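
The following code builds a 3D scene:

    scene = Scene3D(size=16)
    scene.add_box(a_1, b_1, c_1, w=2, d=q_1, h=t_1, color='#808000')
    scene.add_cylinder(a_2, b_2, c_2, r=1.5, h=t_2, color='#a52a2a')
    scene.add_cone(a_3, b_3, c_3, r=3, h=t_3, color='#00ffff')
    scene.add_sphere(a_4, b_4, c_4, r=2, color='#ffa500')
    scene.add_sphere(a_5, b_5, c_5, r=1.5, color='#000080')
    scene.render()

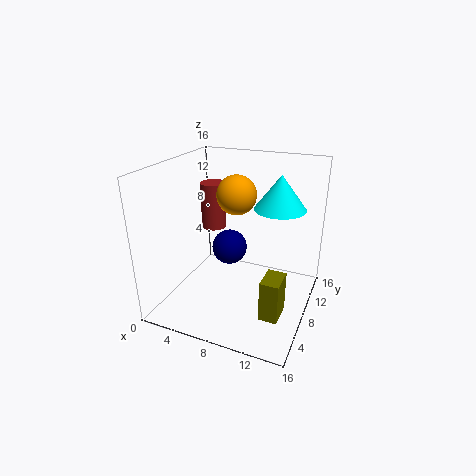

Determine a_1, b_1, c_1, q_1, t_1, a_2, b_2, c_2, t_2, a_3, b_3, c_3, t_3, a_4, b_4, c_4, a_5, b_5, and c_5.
a_1 = 12, b_1 = 4, c_1 = 1, q_1 = 3, t_1 = 4.5, a_2 = 3.5, b_2 = 11, c_2 = 7.5, t_2 = 5.5, a_3 = 11.5, b_3 = 12, c_3 = 10.5, t_3 = 4, a_4 = 8.5, b_4 = 6.5, c_4 = 13.5, a_5 = 10, b_5 = 1.5, c_5 = 10.5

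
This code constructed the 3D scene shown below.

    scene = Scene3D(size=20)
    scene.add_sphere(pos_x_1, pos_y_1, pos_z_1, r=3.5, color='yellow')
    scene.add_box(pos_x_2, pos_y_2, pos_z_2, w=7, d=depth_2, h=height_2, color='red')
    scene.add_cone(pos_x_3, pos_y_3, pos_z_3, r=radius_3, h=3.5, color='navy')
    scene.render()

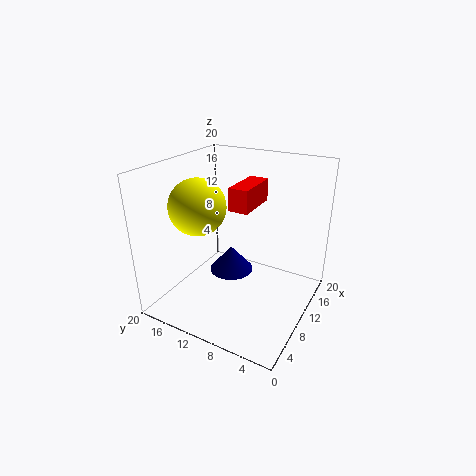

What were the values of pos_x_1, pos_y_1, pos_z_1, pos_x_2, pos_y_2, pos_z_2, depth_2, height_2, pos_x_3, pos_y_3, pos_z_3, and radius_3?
pos_x_1 = 4.5; pos_y_1 = 12.5; pos_z_1 = 16; pos_x_2 = 12.5; pos_y_2 = 10; pos_z_2 = 12.5; depth_2 = 3; height_2 = 3.5; pos_x_3 = 9; pos_y_3 = 10.5; pos_z_3 = 5.5; radius_3 = 3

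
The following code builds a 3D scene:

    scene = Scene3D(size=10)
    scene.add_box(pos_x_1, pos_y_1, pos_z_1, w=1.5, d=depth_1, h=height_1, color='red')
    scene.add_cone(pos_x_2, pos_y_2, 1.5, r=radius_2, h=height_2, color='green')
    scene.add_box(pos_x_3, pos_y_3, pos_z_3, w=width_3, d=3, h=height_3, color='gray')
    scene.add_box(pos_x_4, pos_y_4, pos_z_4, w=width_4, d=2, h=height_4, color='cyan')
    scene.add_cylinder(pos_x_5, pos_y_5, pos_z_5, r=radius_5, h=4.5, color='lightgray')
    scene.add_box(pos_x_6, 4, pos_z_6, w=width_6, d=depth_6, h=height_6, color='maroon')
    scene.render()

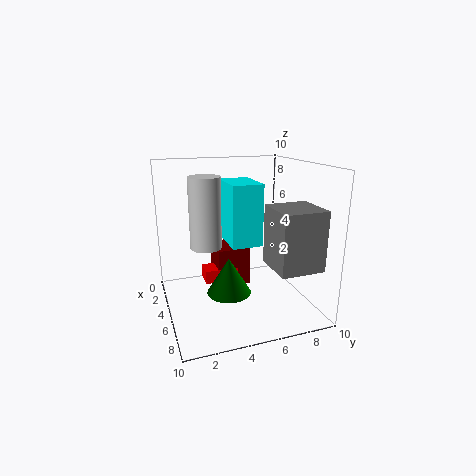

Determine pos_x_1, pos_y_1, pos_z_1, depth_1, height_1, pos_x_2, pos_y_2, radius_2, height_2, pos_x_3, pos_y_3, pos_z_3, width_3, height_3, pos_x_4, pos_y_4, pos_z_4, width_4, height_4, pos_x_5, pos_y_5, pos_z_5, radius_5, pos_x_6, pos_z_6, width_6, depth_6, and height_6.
pos_x_1 = 2
pos_y_1 = 3
pos_z_1 = 1
depth_1 = 2.5
height_1 = 1
pos_x_2 = 6
pos_y_2 = 4
radius_2 = 1.5
height_2 = 2.5
pos_x_3 = 6
pos_y_3 = 6.5
pos_z_3 = 3.5
width_3 = 3
height_3 = 4
pos_x_4 = 4
pos_y_4 = 4
pos_z_4 = 5
width_4 = 3
height_4 = 4
pos_x_5 = 6
pos_y_5 = 2.5
pos_z_5 = 5
radius_5 = 1
pos_x_6 = 1
pos_z_6 = 0.5
width_6 = 2.5
depth_6 = 2.5
height_6 = 3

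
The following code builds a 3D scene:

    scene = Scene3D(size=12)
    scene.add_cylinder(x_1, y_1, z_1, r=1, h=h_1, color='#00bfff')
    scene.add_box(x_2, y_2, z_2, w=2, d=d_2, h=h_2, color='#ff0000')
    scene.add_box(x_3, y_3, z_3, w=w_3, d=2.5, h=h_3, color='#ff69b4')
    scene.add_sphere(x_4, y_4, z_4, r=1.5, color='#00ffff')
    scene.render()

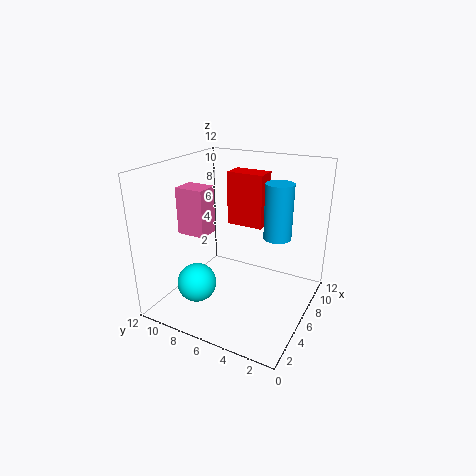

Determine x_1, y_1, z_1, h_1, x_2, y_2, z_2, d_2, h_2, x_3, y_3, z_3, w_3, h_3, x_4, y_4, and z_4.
x_1 = 4.5, y_1 = 2, z_1 = 7.5, h_1 = 4, x_2 = 9.5, y_2 = 5.5, z_2 = 5.5, d_2 = 3.5, h_2 = 5, x_3 = 4.5, y_3 = 8.5, z_3 = 6, w_3 = 2, h_3 = 4, x_4 = 2, y_4 = 7.5, z_4 = 3.5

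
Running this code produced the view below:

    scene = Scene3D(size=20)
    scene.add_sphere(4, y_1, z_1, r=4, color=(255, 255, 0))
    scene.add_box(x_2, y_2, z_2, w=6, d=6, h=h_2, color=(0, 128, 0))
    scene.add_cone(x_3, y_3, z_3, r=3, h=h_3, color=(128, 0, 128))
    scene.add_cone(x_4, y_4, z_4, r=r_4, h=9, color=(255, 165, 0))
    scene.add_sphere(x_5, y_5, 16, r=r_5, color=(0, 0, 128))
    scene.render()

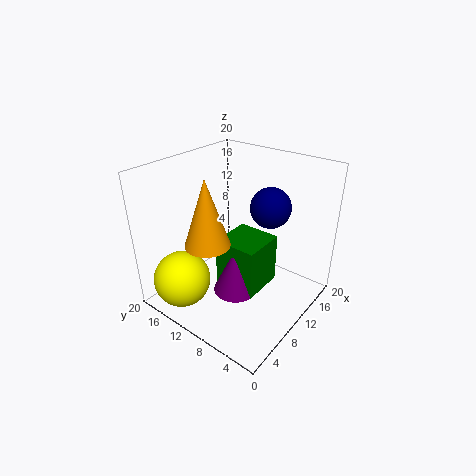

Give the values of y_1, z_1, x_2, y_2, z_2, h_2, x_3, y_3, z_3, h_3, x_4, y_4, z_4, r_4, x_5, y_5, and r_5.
y_1 = 15.5
z_1 = 4
x_2 = 7
y_2 = 5.5
z_2 = 3.5
h_2 = 7
x_3 = 7.5
y_3 = 8.5
z_3 = 3.5
h_3 = 6.5
x_4 = 5.5
y_4 = 11.5
z_4 = 10.5
r_4 = 3
x_5 = 10
y_5 = 5
r_5 = 2.5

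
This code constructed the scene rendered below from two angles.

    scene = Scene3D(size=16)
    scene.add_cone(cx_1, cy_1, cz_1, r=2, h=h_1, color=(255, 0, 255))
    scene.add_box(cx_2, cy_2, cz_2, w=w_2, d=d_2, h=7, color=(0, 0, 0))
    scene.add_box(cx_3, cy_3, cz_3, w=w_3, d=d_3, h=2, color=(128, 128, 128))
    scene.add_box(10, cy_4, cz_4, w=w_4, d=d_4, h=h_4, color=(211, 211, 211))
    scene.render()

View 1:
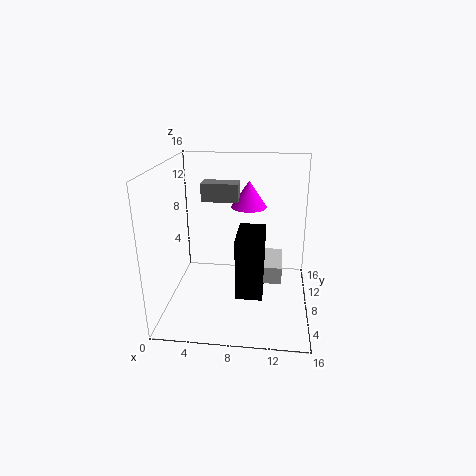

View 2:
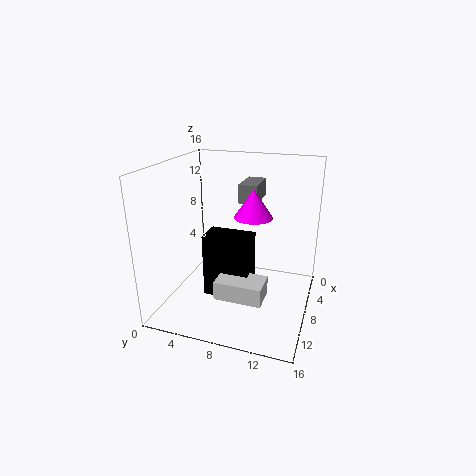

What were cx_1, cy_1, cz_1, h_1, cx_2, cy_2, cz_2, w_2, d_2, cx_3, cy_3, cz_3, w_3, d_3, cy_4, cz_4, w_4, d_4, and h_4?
cx_1 = 9; cy_1 = 10; cz_1 = 11; h_1 = 3; cx_2 = 8; cy_2 = 5; cz_2 = 2; w_2 = 3; d_2 = 5; cx_3 = 4; cy_3 = 8; cz_3 = 12; w_3 = 4; d_3 = 2; cy_4 = 7; cz_4 = 3; w_4 = 3; d_4 = 5; h_4 = 2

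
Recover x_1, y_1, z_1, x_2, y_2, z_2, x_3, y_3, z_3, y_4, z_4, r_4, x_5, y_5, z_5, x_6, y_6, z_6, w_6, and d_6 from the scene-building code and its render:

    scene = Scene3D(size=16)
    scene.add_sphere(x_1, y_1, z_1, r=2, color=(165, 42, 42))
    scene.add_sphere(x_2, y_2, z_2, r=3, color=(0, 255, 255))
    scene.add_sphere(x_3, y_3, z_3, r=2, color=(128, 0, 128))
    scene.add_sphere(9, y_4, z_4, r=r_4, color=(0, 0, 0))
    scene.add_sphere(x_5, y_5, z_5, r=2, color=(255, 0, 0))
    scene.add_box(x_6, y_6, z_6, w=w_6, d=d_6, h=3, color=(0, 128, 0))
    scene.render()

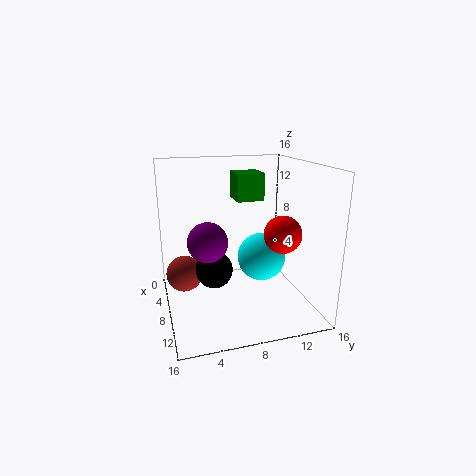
x_1 = 7, y_1 = 2, z_1 = 4, x_2 = 5, y_2 = 12, z_2 = 4, x_3 = 11, y_3 = 4, z_3 = 9, y_4 = 5, z_4 = 5, r_4 = 2, x_5 = 11, y_5 = 12, z_5 = 9, x_6 = 5, y_6 = 8, z_6 = 12, w_6 = 3, d_6 = 3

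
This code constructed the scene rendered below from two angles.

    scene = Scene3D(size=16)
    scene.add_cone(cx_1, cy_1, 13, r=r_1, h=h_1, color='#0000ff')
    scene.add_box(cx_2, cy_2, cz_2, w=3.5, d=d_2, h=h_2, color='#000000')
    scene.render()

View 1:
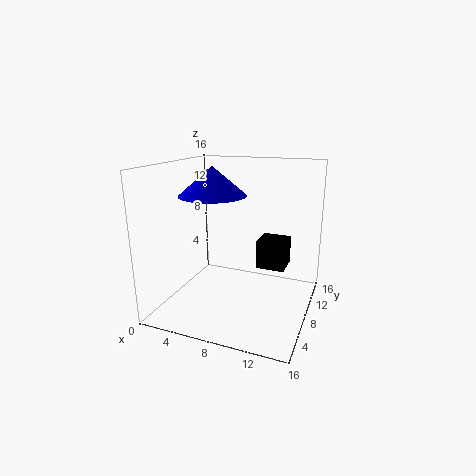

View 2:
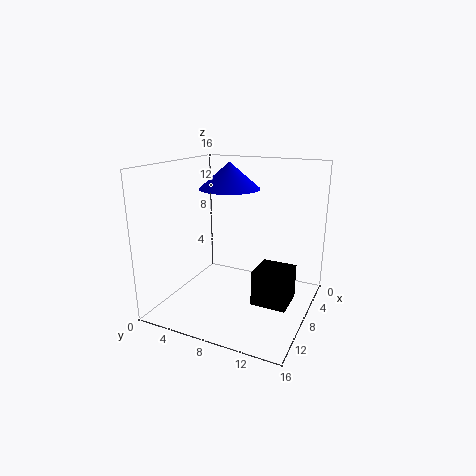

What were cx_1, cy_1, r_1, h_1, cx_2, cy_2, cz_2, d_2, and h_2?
cx_1 = 6, cy_1 = 6, r_1 = 3.5, h_1 = 3, cx_2 = 9, cy_2 = 11.5, cz_2 = 3, d_2 = 3.5, h_2 = 3.5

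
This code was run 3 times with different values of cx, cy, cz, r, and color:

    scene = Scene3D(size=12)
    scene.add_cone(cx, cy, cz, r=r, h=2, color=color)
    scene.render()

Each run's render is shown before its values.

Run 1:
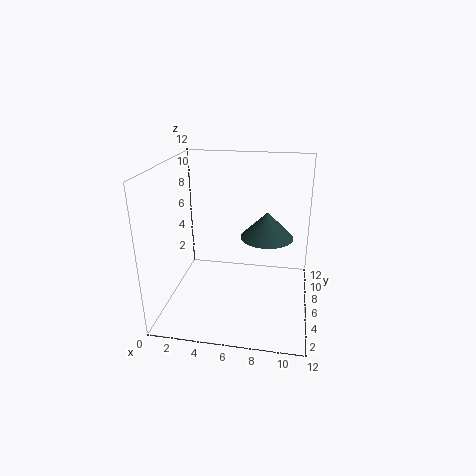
cx = 8.5; cy = 4.5; cz = 7; r = 2; color = 'darkslategray'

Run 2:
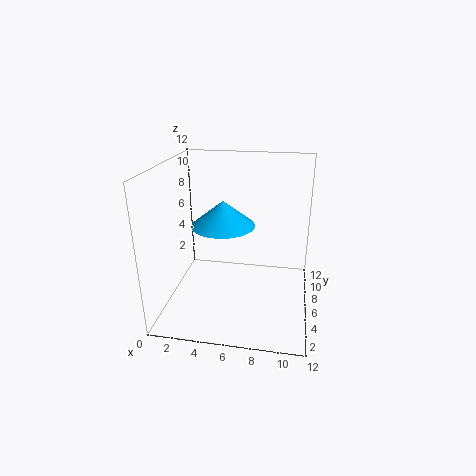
cx = 5; cy = 5; cz = 7.5; r = 2.5; color = 'deepskyblue'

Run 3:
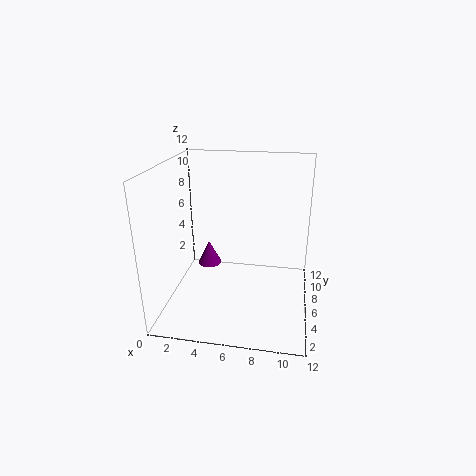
cx = 3.5; cy = 6; cz = 3.5; r = 1; color = 'purple'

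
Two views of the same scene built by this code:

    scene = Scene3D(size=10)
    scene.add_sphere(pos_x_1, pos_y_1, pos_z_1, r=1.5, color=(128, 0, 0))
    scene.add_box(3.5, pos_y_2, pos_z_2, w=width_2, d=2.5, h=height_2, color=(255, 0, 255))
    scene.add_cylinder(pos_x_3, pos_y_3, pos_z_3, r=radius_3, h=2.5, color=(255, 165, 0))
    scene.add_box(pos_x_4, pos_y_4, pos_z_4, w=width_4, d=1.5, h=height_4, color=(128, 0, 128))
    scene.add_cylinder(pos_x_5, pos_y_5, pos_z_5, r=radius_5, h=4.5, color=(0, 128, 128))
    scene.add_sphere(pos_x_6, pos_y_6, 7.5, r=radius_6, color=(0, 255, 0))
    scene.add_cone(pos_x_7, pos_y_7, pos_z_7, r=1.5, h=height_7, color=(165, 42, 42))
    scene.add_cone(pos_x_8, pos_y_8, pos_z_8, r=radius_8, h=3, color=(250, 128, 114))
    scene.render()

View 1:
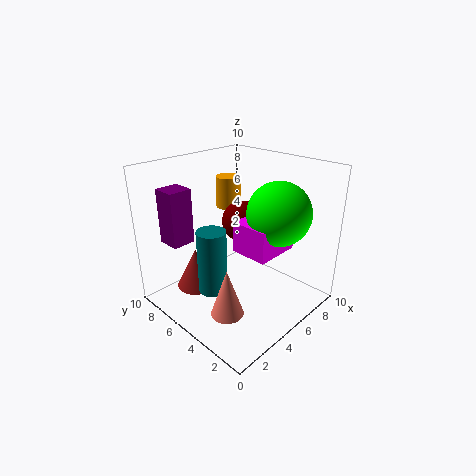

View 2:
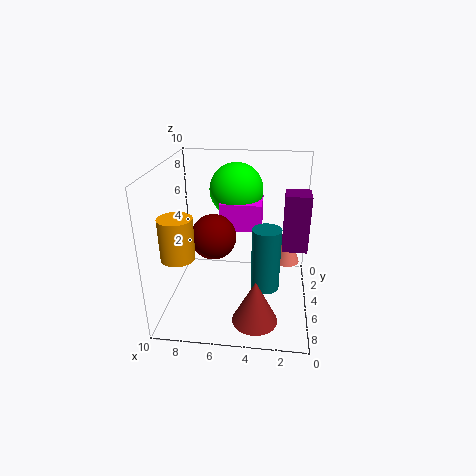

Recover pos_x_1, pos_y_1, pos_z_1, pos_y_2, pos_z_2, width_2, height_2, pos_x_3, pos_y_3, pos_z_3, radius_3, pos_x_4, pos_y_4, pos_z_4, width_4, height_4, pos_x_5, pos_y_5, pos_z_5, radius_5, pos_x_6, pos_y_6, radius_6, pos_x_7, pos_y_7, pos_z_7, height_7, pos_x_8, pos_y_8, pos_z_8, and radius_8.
pos_x_1 = 6.5
pos_y_1 = 6
pos_z_1 = 5.5
pos_y_2 = 1.5
pos_z_2 = 5
width_2 = 3
height_2 = 2
pos_x_3 = 8
pos_y_3 = 9
pos_z_3 = 5.5
radius_3 = 1
pos_x_4 = 0.5
pos_y_4 = 6
pos_z_4 = 5.5
width_4 = 1.5
height_4 = 3.5
pos_x_5 = 3
pos_y_5 = 5.5
pos_z_5 = 1.5
radius_5 = 1
pos_x_6 = 5.5
pos_y_6 = 2
radius_6 = 2
pos_x_7 = 3.5
pos_y_7 = 8
pos_z_7 = 0.5
height_7 = 3
pos_x_8 = 1.5
pos_y_8 = 2.5
pos_z_8 = 2
radius_8 = 1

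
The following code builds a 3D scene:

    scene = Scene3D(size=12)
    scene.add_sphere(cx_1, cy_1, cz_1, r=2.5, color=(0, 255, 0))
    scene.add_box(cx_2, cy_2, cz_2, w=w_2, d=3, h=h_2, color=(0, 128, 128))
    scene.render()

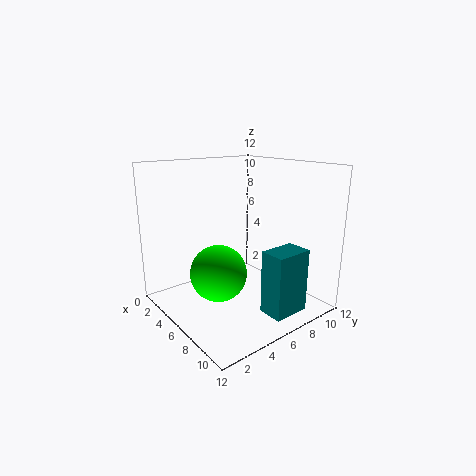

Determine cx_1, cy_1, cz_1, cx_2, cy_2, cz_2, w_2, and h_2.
cx_1 = 4.5; cy_1 = 5; cz_1 = 2.5; cx_2 = 9.5; cy_2 = 5.5; cz_2 = 1; w_2 = 2; h_2 = 5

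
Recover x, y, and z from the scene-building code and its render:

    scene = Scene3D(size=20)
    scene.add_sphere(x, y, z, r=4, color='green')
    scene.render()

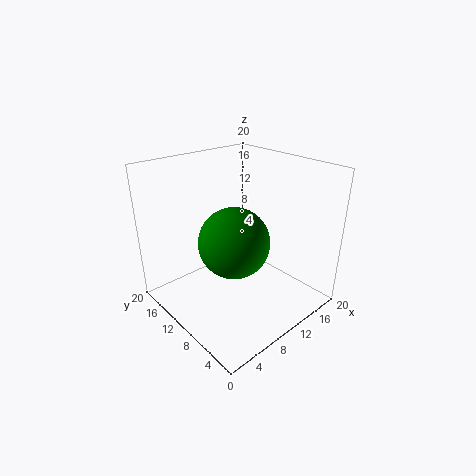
x = 4.5
y = 4.5
z = 13.5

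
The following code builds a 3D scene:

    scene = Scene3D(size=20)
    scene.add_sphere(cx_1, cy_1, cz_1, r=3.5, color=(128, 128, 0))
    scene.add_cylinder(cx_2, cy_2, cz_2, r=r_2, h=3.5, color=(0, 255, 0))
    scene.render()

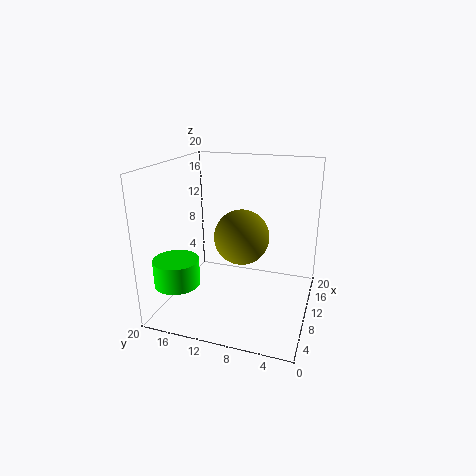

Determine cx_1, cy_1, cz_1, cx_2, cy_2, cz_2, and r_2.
cx_1 = 7, cy_1 = 8.5, cz_1 = 11.5, cx_2 = 4, cy_2 = 16.5, cz_2 = 5, r_2 = 3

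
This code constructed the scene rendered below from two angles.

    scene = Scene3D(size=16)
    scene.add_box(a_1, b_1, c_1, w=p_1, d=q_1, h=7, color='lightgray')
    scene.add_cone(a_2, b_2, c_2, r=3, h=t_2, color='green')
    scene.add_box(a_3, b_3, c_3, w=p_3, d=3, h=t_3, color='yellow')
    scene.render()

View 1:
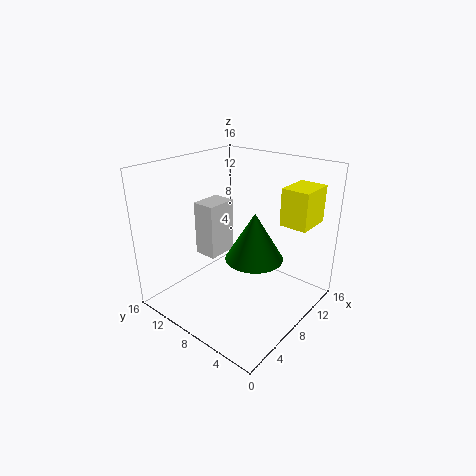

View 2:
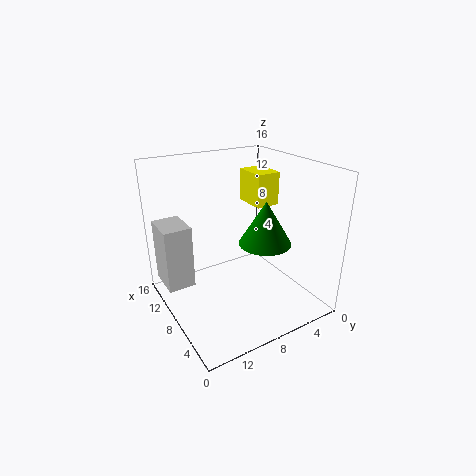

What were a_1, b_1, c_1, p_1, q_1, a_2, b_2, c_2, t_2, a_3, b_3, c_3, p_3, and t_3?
a_1 = 9
b_1 = 13
c_1 = 3
p_1 = 4
q_1 = 3
a_2 = 7
b_2 = 5
c_2 = 7
t_2 = 5
a_3 = 10
b_3 = 1
c_3 = 10
p_3 = 4
t_3 = 4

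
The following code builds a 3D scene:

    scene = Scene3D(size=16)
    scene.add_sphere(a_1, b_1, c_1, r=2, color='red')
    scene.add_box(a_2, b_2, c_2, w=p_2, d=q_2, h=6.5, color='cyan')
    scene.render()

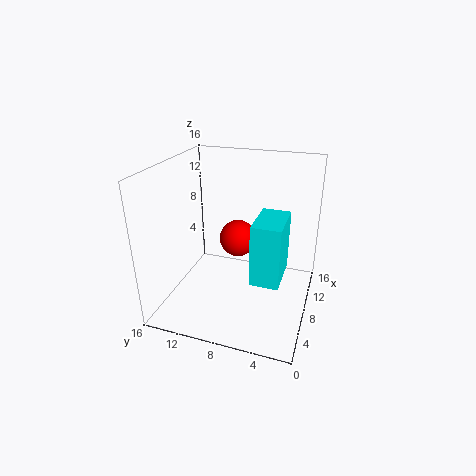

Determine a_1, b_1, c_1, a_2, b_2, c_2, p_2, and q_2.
a_1 = 8; b_1 = 8; c_1 = 8; a_2 = 4; b_2 = 2.5; c_2 = 5; p_2 = 5; q_2 = 3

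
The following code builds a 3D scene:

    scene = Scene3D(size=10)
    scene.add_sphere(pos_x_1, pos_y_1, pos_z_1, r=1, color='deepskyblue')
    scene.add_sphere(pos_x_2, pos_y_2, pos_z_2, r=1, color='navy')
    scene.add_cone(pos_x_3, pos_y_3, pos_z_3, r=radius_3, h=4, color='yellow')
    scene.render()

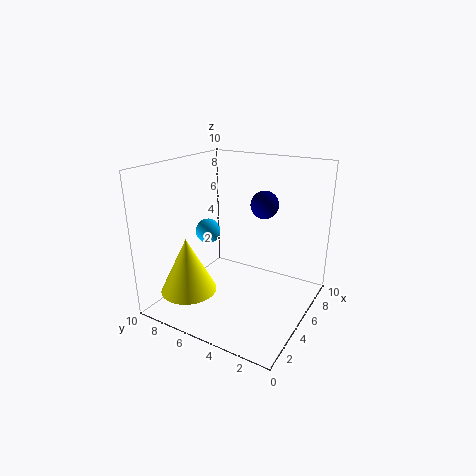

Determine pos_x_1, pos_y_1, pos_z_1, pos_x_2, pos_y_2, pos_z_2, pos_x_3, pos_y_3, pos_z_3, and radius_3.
pos_x_1 = 7
pos_y_1 = 9
pos_z_1 = 4
pos_x_2 = 7
pos_y_2 = 4
pos_z_2 = 7
pos_x_3 = 3
pos_y_3 = 8
pos_z_3 = 1
radius_3 = 2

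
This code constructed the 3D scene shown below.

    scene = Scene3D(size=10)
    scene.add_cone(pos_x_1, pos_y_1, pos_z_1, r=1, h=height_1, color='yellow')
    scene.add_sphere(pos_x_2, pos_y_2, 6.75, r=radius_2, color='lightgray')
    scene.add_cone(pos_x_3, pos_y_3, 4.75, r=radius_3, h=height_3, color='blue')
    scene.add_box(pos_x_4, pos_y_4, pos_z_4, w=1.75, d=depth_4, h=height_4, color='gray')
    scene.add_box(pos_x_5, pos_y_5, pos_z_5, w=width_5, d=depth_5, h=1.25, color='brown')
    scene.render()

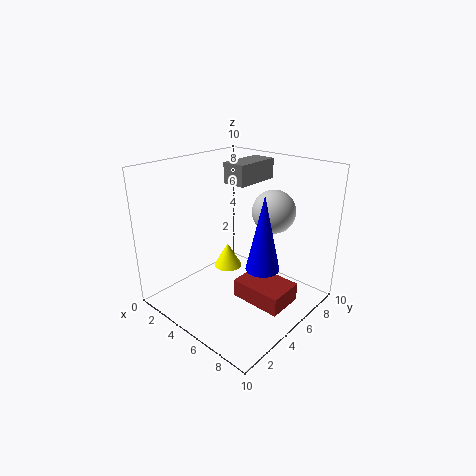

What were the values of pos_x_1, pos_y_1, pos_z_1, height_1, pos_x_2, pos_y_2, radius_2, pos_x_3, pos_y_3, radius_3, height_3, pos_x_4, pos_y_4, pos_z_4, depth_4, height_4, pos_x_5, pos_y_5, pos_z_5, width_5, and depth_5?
pos_x_1 = 4; pos_y_1 = 5; pos_z_1 = 2.5; height_1 = 1.75; pos_x_2 = 6.5; pos_y_2 = 7; radius_2 = 1.5; pos_x_3 = 8.5; pos_y_3 = 3.25; radius_3 = 1; height_3 = 4.5; pos_x_4 = 2.75; pos_y_4 = 6; pos_z_4 = 8.25; depth_4 = 3.5; height_4 = 1.5; pos_x_5 = 5.75; pos_y_5 = 3.75; pos_z_5 = 1.25; width_5 = 3.5; depth_5 = 2.5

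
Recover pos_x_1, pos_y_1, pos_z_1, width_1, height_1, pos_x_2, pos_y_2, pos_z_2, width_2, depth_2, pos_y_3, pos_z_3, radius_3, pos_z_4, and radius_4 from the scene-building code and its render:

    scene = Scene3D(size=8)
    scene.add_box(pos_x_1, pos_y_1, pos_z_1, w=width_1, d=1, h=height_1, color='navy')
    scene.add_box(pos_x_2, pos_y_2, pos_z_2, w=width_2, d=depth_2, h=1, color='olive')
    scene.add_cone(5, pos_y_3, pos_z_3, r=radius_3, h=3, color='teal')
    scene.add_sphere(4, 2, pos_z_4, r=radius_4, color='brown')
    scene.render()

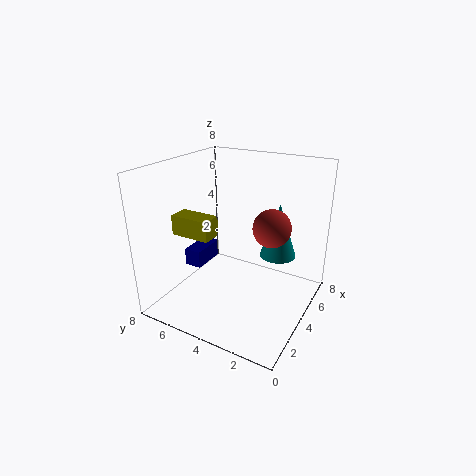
pos_x_1 = 3; pos_y_1 = 6; pos_z_1 = 2; width_1 = 2; height_1 = 1; pos_x_2 = 1; pos_y_2 = 4; pos_z_2 = 5; width_2 = 1; depth_2 = 2; pos_y_3 = 2; pos_z_3 = 3; radius_3 = 1; pos_z_4 = 5; radius_4 = 1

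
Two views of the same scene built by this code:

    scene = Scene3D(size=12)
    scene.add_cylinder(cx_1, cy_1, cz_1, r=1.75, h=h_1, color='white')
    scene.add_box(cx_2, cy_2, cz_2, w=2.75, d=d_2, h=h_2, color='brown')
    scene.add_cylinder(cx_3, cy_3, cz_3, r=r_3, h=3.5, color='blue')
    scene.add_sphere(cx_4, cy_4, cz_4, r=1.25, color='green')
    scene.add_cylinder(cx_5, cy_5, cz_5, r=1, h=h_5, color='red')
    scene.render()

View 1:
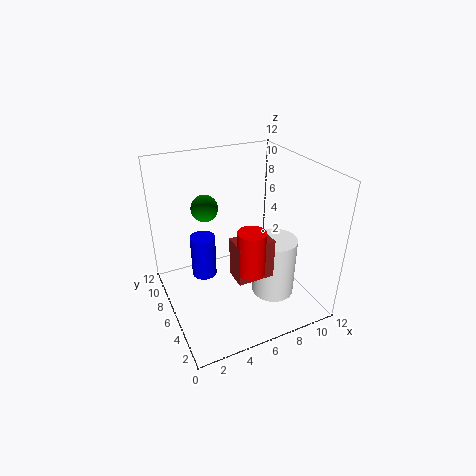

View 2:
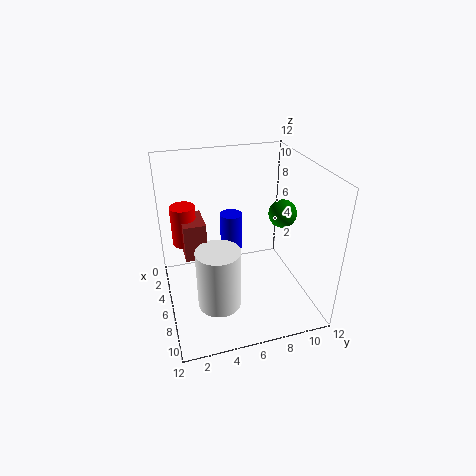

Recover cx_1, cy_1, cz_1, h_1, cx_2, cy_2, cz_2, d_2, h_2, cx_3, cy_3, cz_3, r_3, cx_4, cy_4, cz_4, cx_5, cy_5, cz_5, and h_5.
cx_1 = 8.25, cy_1 = 3.75, cz_1 = 1.5, h_1 = 5, cx_2 = 4, cy_2 = 1.5, cz_2 = 5, d_2 = 1.75, h_2 = 3, cx_3 = 3, cy_3 = 6.25, cz_3 = 3.25, r_3 = 1, cx_4 = 4.75, cy_4 = 10.5, cz_4 = 7, cx_5 = 5, cy_5 = 1.75, cz_5 = 5.75, h_5 = 3.25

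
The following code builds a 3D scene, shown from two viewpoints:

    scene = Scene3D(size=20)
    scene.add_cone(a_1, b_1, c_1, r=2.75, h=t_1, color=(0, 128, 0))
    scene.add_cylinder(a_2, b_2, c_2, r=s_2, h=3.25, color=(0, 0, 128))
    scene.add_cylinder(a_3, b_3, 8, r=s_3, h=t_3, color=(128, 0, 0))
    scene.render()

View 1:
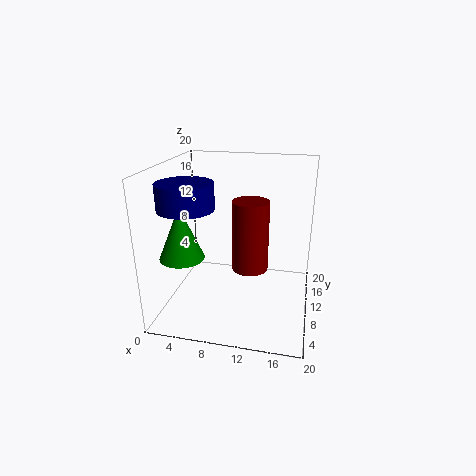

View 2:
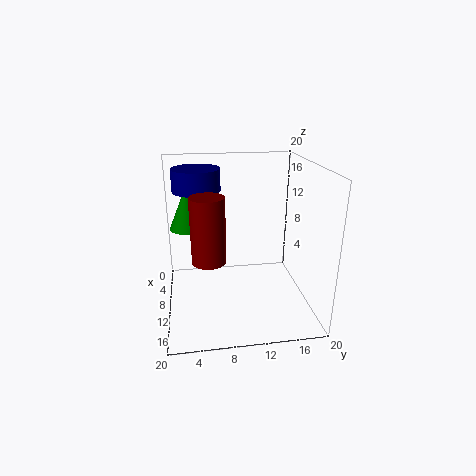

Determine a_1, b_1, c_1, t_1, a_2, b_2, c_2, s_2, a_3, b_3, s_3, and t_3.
a_1 = 4.5
b_1 = 3.25
c_1 = 9.75
t_1 = 6.5
a_2 = 4.75
b_2 = 4.75
c_2 = 15.5
s_2 = 3.5
a_3 = 12.5
b_3 = 5.75
s_3 = 2.25
t_3 = 8.75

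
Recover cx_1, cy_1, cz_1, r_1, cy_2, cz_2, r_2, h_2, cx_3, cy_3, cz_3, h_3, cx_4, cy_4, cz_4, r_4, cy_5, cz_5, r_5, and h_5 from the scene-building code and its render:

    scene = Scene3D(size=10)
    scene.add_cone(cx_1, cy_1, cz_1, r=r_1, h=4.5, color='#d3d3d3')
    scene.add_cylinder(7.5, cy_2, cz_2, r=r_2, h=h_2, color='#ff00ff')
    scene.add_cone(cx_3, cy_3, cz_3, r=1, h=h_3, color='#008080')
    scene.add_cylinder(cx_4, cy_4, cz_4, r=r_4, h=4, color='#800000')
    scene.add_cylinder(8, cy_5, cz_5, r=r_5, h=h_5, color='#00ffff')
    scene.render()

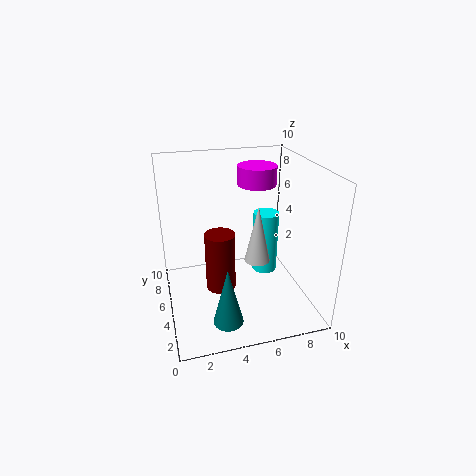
cx_1 = 7; cy_1 = 6.5; cz_1 = 2; r_1 = 1; cy_2 = 8.5; cz_2 = 7.5; r_2 = 1.5; h_2 = 1.5; cx_3 = 3.5; cy_3 = 2; cz_3 = 0.5; h_3 = 4; cx_4 = 3.5; cy_4 = 4; cz_4 = 2; r_4 = 1; cy_5 = 7.5; cz_5 = 0.5; r_5 = 1; h_5 = 5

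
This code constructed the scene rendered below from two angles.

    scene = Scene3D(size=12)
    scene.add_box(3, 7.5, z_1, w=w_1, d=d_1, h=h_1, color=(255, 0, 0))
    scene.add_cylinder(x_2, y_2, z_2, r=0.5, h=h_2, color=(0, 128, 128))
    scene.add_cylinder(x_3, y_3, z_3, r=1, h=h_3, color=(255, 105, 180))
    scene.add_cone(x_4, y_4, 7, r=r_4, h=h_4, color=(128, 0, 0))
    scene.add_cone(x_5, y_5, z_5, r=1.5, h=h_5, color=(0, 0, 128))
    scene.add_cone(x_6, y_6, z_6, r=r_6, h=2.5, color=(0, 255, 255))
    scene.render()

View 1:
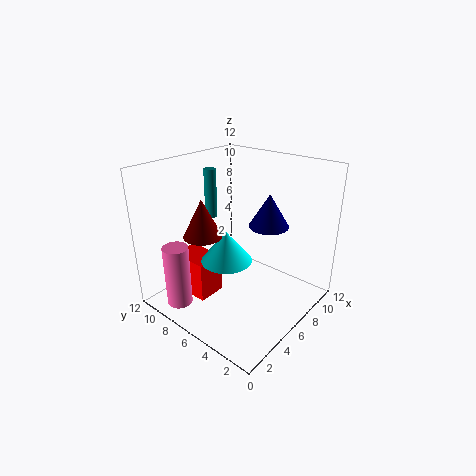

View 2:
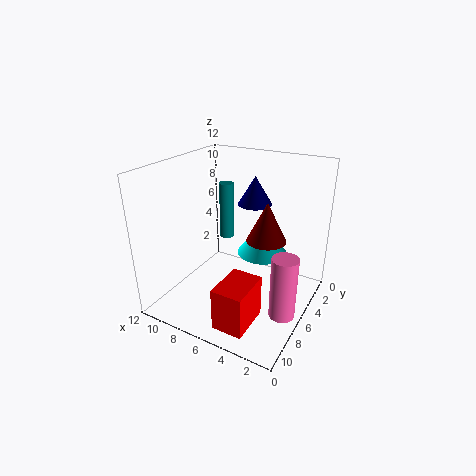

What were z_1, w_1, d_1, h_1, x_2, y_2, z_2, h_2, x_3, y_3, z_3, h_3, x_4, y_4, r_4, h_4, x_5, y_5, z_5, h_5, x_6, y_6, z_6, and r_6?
z_1 = 0.5, w_1 = 2.5, d_1 = 3.5, h_1 = 3.5, x_2 = 5.5, y_2 = 8.5, z_2 = 7.5, h_2 = 4, x_3 = 1, y_3 = 8, z_3 = 1.5, h_3 = 5, x_4 = 3, y_4 = 7, r_4 = 1.5, h_4 = 3, x_5 = 6, y_5 = 3, z_5 = 8, h_5 = 2.5, x_6 = 4, y_6 = 5.5, z_6 = 5, r_6 = 2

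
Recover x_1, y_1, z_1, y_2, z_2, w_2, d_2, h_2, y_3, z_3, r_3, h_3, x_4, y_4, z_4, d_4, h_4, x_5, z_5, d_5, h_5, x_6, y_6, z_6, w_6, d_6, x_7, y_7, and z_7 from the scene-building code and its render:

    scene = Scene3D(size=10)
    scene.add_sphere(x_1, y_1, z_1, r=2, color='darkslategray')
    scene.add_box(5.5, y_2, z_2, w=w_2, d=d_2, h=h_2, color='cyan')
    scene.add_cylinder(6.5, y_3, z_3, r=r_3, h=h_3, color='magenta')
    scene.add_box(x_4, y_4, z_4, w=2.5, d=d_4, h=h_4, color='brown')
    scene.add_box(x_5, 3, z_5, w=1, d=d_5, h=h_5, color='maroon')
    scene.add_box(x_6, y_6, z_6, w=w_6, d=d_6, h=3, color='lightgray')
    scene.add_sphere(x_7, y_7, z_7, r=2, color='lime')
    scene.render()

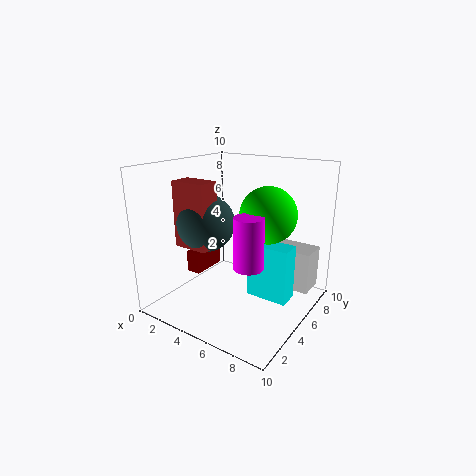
x_1 = 3, y_1 = 4, z_1 = 6, y_2 = 5.5, z_2 = 0.5, w_2 = 3, d_2 = 1.5, h_2 = 4, y_3 = 4, z_3 = 3.5, r_3 = 1, h_3 = 3.5, x_4 = 1.5, y_4 = 2.5, z_4 = 4.5, d_4 = 1.5, h_4 = 4.5, x_5 = 2, z_5 = 2.5, d_5 = 2.5, h_5 = 1.5, x_6 = 6.5, y_6 = 7, z_6 = 1, w_6 = 3, d_6 = 2, x_7 = 6.5, y_7 = 6.5, z_7 = 6.5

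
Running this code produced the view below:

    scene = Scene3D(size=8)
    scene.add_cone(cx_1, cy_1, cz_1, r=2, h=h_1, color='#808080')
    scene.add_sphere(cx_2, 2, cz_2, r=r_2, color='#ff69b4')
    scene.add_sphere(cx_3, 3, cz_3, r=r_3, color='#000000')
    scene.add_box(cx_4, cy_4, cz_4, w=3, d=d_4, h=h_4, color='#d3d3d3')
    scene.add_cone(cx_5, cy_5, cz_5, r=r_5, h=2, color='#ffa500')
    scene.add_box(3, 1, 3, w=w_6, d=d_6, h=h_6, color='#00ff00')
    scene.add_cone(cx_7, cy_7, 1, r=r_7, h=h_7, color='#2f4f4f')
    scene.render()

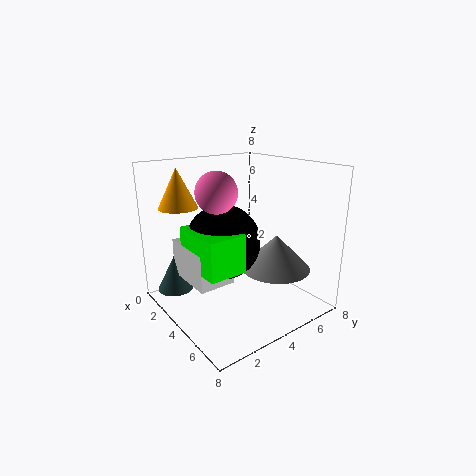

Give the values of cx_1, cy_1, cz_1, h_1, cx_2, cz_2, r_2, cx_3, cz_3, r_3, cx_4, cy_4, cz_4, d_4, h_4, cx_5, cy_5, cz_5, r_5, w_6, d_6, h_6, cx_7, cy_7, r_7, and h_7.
cx_1 = 5
cy_1 = 6
cz_1 = 2
h_1 = 2
cx_2 = 5
cz_2 = 7
r_2 = 1
cx_3 = 4
cz_3 = 4
r_3 = 2
cx_4 = 2
cy_4 = 1
cz_4 = 2
d_4 = 2
h_4 = 2
cx_5 = 3
cy_5 = 1
cz_5 = 6
r_5 = 1
w_6 = 3
d_6 = 2
h_6 = 2
cx_7 = 2
cy_7 = 1
r_7 = 1
h_7 = 2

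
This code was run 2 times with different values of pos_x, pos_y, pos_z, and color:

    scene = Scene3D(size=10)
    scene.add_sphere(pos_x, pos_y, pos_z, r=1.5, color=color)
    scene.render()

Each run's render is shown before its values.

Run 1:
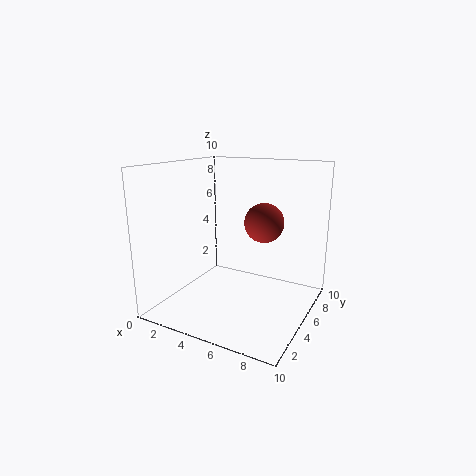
pos_x = 5.75
pos_y = 7.75
pos_z = 5.5
color = 'brown'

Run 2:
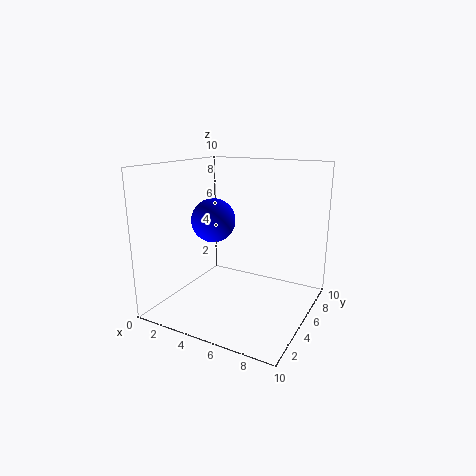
pos_x = 3.5
pos_y = 4.25
pos_z = 6.25
color = 'blue'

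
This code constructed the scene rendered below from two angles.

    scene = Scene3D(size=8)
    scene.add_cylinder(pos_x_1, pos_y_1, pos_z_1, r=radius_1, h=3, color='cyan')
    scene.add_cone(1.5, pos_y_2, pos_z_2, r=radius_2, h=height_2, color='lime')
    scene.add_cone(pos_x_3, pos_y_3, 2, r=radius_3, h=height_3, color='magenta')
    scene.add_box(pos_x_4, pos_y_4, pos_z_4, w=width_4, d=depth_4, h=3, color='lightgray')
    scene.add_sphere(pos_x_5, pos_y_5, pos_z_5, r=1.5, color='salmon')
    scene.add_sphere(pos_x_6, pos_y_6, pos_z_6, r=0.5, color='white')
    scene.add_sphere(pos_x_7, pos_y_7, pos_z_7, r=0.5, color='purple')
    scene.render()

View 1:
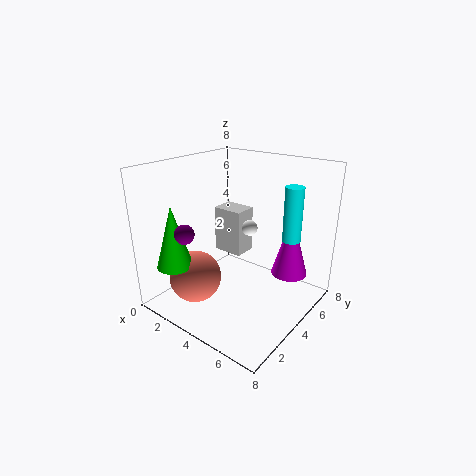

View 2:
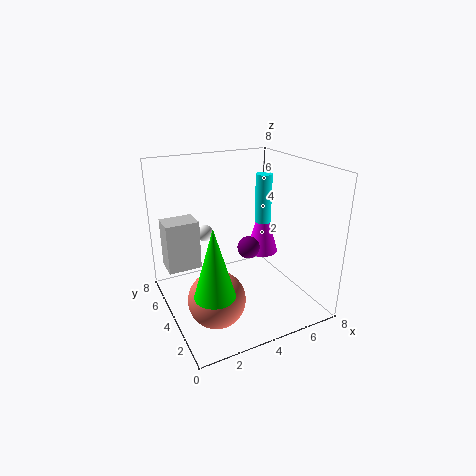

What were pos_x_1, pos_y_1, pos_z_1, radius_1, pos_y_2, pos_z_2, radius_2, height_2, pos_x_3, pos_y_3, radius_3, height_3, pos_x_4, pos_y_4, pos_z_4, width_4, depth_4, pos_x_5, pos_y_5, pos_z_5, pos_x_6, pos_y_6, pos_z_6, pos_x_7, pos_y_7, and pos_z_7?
pos_x_1 = 6.5
pos_y_1 = 5.5
pos_z_1 = 4
radius_1 = 0.5
pos_y_2 = 1.5
pos_z_2 = 2.5
radius_2 = 1
height_2 = 3.5
pos_x_3 = 6.5
pos_y_3 = 5.5
radius_3 = 1
height_3 = 3.5
pos_x_4 = 0.5
pos_y_4 = 6
pos_z_4 = 1.5
width_4 = 2
depth_4 = 1.5
pos_x_5 = 2
pos_y_5 = 2.5
pos_z_5 = 1.5
pos_x_6 = 3
pos_y_6 = 6.5
pos_z_6 = 3.5
pos_x_7 = 3
pos_y_7 = 1
pos_z_7 = 5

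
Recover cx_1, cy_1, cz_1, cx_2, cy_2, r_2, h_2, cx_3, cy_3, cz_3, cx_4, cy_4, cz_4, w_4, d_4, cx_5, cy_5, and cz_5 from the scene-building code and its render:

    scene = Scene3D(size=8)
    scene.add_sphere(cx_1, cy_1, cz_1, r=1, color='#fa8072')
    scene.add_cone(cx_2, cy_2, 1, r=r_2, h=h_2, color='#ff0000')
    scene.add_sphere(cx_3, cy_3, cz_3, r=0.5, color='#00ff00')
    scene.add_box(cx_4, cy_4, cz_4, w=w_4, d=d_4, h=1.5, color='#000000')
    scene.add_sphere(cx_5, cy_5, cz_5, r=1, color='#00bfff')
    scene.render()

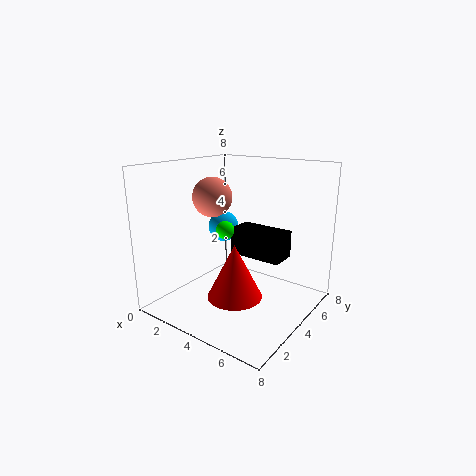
cx_1 = 3.5, cy_1 = 2.5, cz_1 = 6.5, cx_2 = 4.5, cy_2 = 3, r_2 = 1.5, h_2 = 3, cx_3 = 3.5, cy_3 = 3.5, cz_3 = 4.5, cx_4 = 3.5, cy_4 = 4, cz_4 = 3, w_4 = 3, d_4 = 1.5, cx_5 = 1, cy_5 = 6.5, cz_5 = 3.5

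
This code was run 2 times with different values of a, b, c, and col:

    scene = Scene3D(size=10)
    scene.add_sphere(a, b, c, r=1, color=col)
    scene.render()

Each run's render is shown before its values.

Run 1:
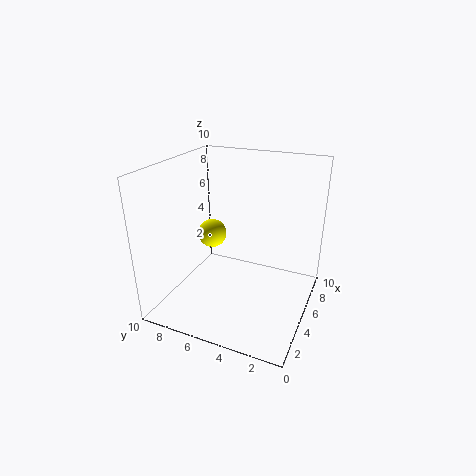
a = 5
b = 7
c = 5
col = 'yellow'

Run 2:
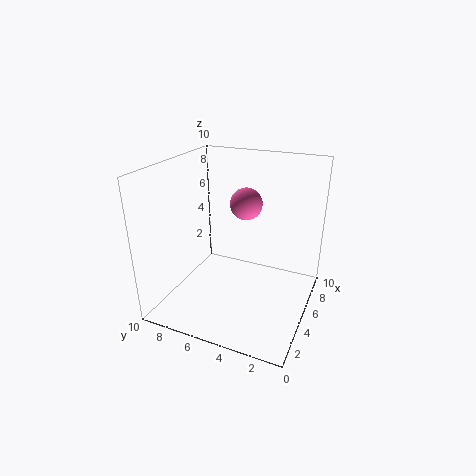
a = 4
b = 4
c = 8
col = 'hotpink'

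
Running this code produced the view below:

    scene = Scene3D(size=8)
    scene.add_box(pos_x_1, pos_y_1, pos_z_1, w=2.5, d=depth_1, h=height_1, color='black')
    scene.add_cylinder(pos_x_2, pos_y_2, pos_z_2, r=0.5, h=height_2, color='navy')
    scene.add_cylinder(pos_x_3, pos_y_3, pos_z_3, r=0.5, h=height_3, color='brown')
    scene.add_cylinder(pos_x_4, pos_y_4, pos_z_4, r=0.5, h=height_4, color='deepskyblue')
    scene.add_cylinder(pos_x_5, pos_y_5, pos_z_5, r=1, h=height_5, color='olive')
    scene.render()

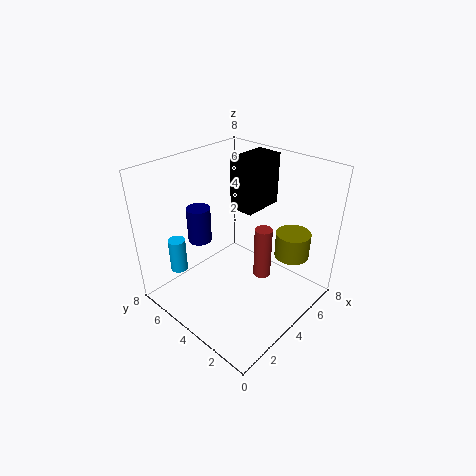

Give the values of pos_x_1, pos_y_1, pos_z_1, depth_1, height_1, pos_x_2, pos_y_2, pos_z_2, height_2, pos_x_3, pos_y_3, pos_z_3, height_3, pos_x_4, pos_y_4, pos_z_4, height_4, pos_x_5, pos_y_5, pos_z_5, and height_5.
pos_x_1 = 5
pos_y_1 = 4
pos_z_1 = 5
depth_1 = 1.5
height_1 = 3
pos_x_2 = 0.5
pos_y_2 = 3
pos_z_2 = 6
height_2 = 1.5
pos_x_3 = 5
pos_y_3 = 3
pos_z_3 = 1.5
height_3 = 3
pos_x_4 = 2
pos_y_4 = 7
pos_z_4 = 1.5
height_4 = 2
pos_x_5 = 6.5
pos_y_5 = 2
pos_z_5 = 2.5
height_5 = 1.5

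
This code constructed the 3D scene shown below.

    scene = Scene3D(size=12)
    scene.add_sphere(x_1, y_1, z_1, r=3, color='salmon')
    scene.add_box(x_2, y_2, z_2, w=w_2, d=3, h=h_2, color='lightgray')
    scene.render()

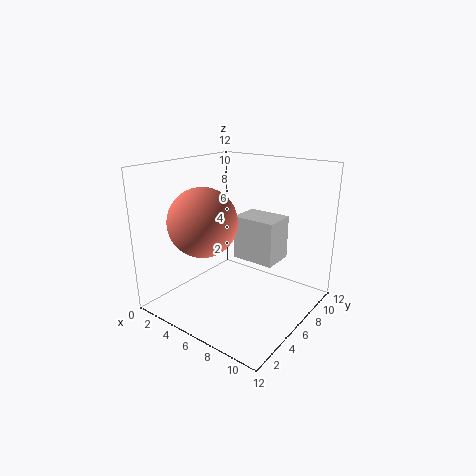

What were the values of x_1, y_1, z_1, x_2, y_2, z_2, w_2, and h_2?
x_1 = 3; y_1 = 5; z_1 = 7; x_2 = 4; y_2 = 8; z_2 = 3; w_2 = 4; h_2 = 4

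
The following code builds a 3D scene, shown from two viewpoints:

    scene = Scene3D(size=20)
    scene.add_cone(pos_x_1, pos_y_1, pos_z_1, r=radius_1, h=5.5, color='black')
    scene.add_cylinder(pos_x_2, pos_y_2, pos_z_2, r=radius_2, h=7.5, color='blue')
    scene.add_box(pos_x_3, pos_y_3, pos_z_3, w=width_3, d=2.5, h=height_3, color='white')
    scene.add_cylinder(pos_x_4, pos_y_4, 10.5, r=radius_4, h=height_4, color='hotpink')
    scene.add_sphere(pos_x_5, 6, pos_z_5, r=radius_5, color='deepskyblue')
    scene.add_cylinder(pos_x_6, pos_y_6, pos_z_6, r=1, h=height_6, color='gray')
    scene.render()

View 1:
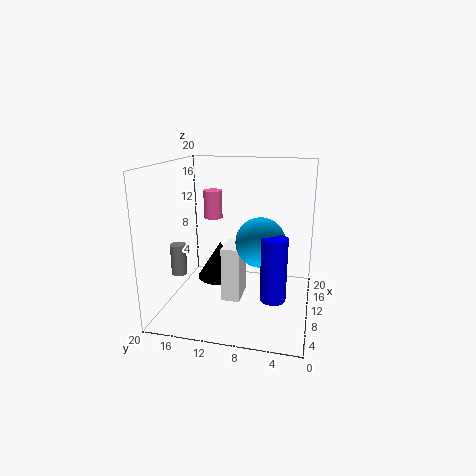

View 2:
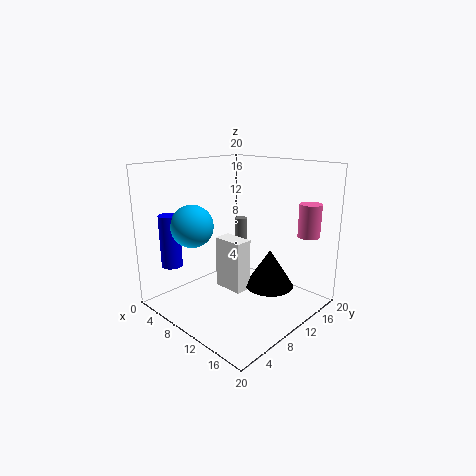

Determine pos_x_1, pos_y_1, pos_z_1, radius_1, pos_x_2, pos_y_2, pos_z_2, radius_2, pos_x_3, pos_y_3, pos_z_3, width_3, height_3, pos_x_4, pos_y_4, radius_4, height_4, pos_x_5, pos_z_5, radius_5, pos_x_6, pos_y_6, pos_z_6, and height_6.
pos_x_1 = 13, pos_y_1 = 13.5, pos_z_1 = 2.5, radius_1 = 3.5, pos_x_2 = 2.5, pos_y_2 = 4, pos_z_2 = 5.5, radius_2 = 1.5, pos_x_3 = 6.5, pos_y_3 = 9, pos_z_3 = 2, width_3 = 4.5, height_3 = 7.5, pos_x_4 = 17.5, pos_y_4 = 16, radius_4 = 1.5, height_4 = 4.5, pos_x_5 = 5, pos_z_5 = 11.5, radius_5 = 3, pos_x_6 = 4.5, pos_y_6 = 16.5, pos_z_6 = 6.5, height_6 = 4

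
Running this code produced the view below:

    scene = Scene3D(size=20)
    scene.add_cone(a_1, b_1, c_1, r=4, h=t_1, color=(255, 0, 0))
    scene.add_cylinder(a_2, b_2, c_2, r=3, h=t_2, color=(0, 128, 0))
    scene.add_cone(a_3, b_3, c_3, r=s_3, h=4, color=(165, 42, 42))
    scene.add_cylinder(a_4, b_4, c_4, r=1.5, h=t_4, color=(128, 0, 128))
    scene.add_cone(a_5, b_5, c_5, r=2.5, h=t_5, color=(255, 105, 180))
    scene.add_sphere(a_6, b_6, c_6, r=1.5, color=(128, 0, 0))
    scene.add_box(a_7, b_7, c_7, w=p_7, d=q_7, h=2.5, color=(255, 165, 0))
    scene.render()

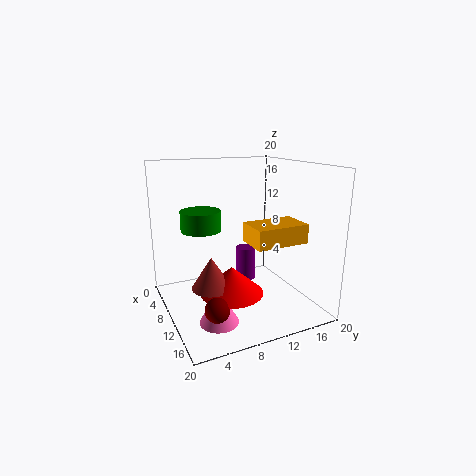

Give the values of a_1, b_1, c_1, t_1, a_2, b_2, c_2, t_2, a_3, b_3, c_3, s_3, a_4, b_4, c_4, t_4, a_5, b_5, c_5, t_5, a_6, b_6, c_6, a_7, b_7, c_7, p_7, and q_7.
a_1 = 14.5, b_1 = 7, c_1 = 4.5, t_1 = 3.5, a_2 = 4.5, b_2 = 6.5, c_2 = 10, t_2 = 3, a_3 = 14, b_3 = 4.5, c_3 = 5.5, s_3 = 2.5, a_4 = 6.5, b_4 = 13, c_4 = 2, t_4 = 5, a_5 = 15, b_5 = 5, c_5 = 1, t_5 = 4.5, a_6 = 17, b_6 = 4, c_6 = 4, a_7 = 12.5, b_7 = 9.5, c_7 = 10.5, p_7 = 4.5, q_7 = 7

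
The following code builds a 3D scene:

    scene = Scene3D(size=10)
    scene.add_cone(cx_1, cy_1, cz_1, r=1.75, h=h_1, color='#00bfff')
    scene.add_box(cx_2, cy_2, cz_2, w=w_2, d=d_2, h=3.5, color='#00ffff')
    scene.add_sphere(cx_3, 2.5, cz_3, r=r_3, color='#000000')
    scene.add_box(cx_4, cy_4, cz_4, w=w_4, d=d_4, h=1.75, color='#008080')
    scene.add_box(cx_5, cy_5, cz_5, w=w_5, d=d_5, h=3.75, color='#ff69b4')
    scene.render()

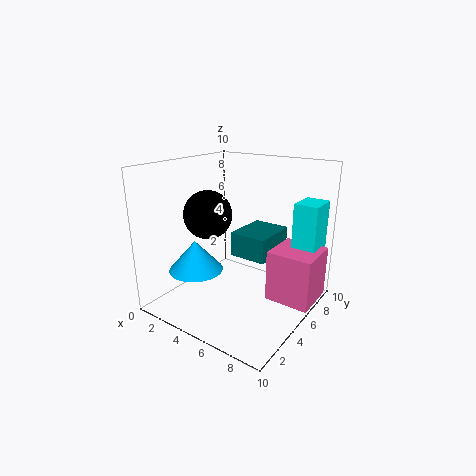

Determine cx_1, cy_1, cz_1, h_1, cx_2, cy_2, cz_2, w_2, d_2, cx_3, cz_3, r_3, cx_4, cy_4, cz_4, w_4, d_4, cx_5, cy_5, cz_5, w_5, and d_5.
cx_1 = 3.75, cy_1 = 2, cz_1 = 3.5, h_1 = 2, cx_2 = 7.75, cy_2 = 7.75, cz_2 = 3.75, w_2 = 1.75, d_2 = 2.25, cx_3 = 4.5, cz_3 = 7.25, r_3 = 1.5, cx_4 = 4, cy_4 = 5.5, cz_4 = 3.25, w_4 = 2.75, d_4 = 3.5, cx_5 = 6.75, cy_5 = 6, cz_5 = 0.25, w_5 = 3.25, d_5 = 3.25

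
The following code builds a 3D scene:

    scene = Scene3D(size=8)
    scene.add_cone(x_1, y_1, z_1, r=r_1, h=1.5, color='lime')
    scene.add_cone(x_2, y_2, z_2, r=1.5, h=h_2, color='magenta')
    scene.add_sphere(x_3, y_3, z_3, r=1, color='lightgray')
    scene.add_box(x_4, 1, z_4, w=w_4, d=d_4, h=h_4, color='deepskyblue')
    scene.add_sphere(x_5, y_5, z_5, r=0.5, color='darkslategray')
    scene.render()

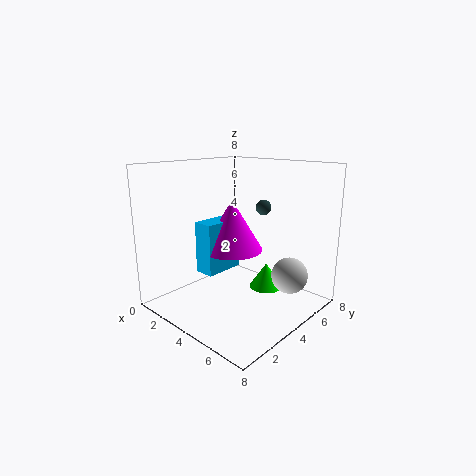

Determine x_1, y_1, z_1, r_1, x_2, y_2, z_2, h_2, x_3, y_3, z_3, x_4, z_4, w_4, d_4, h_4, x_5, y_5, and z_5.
x_1 = 4.5, y_1 = 6, z_1 = 0.5, r_1 = 1, x_2 = 5, y_2 = 2.5, z_2 = 4, h_2 = 2.5, x_3 = 6.5, y_3 = 5.5, z_3 = 2, x_4 = 4, z_4 = 3, w_4 = 1, d_4 = 2, h_4 = 2.5, x_5 = 3, y_5 = 7.5, z_5 = 5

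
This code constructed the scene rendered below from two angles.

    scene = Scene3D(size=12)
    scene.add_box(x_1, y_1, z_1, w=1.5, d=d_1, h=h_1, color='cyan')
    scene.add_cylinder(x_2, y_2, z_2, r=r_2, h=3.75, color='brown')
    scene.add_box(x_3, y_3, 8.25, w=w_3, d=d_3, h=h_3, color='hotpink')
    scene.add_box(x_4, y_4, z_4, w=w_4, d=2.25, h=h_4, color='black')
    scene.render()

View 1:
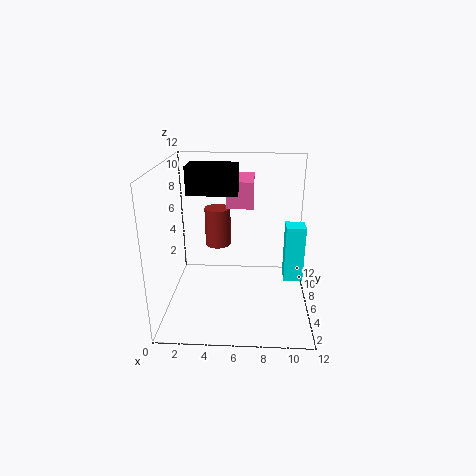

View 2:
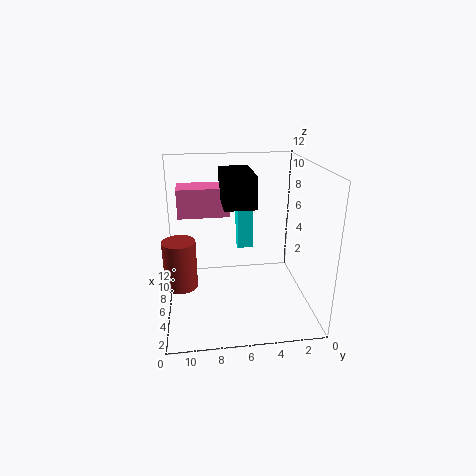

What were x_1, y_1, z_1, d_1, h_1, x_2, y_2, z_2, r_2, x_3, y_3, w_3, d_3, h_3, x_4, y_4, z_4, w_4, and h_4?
x_1 = 9.75, y_1 = 4, z_1 = 3.25, d_1 = 1.5, h_1 = 4.5, x_2 = 3.75, y_2 = 10.75, z_2 = 3.25, r_2 = 1.25, x_3 = 5, y_3 = 6.75, w_3 = 2.25, d_3 = 4, h_3 = 2.25, x_4 = 2, y_4 = 5.25, z_4 = 9.75, w_4 = 4, h_4 = 2.25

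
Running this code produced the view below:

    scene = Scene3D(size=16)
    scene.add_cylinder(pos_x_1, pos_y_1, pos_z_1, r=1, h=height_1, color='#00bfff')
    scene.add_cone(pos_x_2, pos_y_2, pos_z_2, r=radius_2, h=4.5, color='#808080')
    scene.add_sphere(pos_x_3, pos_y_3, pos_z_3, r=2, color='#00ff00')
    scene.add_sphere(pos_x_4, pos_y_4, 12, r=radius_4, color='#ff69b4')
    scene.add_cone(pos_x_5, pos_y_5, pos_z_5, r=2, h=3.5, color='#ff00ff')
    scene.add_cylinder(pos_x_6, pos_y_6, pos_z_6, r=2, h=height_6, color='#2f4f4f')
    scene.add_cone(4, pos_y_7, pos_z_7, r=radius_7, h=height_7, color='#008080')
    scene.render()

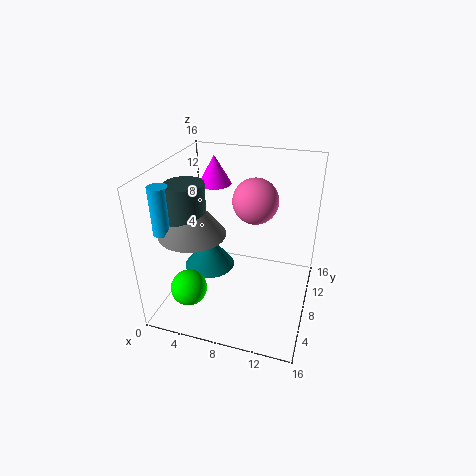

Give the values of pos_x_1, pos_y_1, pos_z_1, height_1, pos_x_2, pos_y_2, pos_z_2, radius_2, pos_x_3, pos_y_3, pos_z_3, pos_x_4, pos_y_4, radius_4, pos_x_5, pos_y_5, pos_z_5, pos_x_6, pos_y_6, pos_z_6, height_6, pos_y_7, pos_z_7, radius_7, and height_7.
pos_x_1 = 1.5, pos_y_1 = 3.5, pos_z_1 = 10, height_1 = 5, pos_x_2 = 4, pos_y_2 = 5, pos_z_2 = 9.5, radius_2 = 3.5, pos_x_3 = 3.5, pos_y_3 = 4, pos_z_3 = 3, pos_x_4 = 9.5, pos_y_4 = 9.5, radius_4 = 2.5, pos_x_5 = 3.5, pos_y_5 = 13, pos_z_5 = 12, pos_x_6 = 3.5, pos_y_6 = 5, pos_z_6 = 9.5, height_6 = 5.5, pos_y_7 = 9, pos_z_7 = 3, radius_7 = 3, height_7 = 4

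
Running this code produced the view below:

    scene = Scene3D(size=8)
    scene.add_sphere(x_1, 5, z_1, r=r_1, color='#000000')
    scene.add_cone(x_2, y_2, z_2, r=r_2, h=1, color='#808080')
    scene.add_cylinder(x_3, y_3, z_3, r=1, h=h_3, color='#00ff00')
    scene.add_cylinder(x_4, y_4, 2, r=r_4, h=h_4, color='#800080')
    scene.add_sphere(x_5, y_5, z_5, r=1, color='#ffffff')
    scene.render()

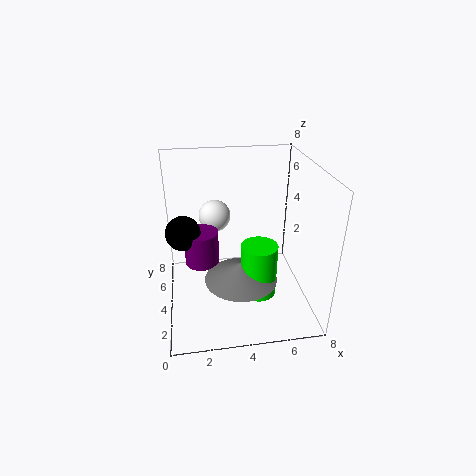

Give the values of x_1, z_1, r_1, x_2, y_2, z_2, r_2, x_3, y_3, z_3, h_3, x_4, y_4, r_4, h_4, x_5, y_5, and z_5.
x_1 = 1
z_1 = 4
r_1 = 1
x_2 = 4
y_2 = 3
z_2 = 2
r_2 = 2
x_3 = 5
y_3 = 3
z_3 = 1
h_3 = 3
x_4 = 2
y_4 = 5
r_4 = 1
h_4 = 2
x_5 = 3
y_5 = 7
z_5 = 4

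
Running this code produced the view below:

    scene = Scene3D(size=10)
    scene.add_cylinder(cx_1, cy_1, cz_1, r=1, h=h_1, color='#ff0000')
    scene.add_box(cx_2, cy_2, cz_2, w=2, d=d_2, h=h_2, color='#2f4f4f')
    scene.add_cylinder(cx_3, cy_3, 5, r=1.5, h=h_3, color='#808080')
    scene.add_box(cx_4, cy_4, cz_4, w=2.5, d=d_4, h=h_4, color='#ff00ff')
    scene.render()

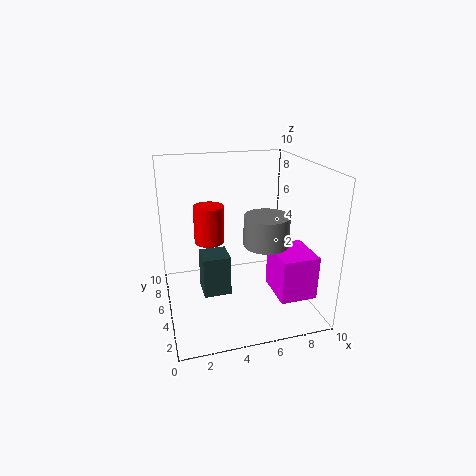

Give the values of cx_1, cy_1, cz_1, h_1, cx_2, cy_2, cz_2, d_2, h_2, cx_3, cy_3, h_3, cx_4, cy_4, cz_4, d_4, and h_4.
cx_1 = 3; cy_1 = 5; cz_1 = 5; h_1 = 2.5; cx_2 = 2.5; cy_2 = 5; cz_2 = 0.5; d_2 = 2; h_2 = 3; cx_3 = 6.5; cy_3 = 3.5; h_3 = 2; cx_4 = 7; cy_4 = 1.5; cz_4 = 1.5; d_4 = 3; h_4 = 3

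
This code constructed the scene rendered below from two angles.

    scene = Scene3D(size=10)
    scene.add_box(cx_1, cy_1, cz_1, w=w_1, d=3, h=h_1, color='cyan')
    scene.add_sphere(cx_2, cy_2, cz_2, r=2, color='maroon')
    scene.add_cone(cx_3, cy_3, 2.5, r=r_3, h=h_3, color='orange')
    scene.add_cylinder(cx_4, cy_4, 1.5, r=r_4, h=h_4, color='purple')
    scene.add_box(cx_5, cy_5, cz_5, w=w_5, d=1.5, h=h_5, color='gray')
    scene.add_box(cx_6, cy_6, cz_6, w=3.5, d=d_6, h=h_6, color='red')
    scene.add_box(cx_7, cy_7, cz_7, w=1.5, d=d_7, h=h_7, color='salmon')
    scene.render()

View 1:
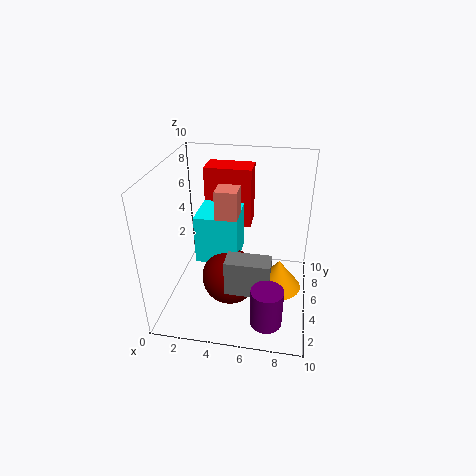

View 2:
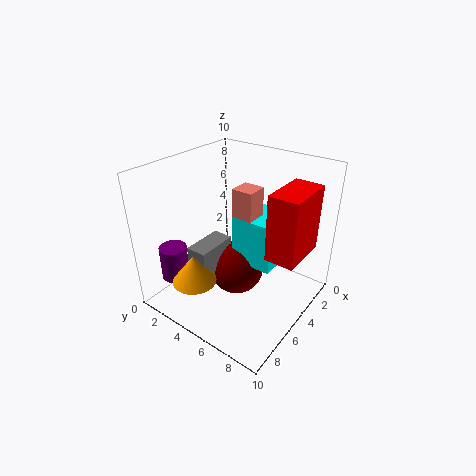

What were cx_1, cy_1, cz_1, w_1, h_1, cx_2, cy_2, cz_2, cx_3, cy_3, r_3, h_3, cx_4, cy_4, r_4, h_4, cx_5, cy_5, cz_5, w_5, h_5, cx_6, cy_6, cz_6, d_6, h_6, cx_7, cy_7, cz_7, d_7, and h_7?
cx_1 = 2, cy_1 = 4.5, cz_1 = 3, w_1 = 3, h_1 = 3.5, cx_2 = 4.5, cy_2 = 4.5, cz_2 = 2, cx_3 = 8, cy_3 = 3.5, r_3 = 1.5, h_3 = 2, cx_4 = 7.5, cy_4 = 1, r_4 = 1, h_4 = 2.5, cx_5 = 4.5, cy_5 = 2.5, cz_5 = 2, w_5 = 3, h_5 = 2.5, cx_6 = 2, cy_6 = 7.5, cz_6 = 4.5, d_6 = 2, h_6 = 4.5, cx_7 = 3.5, cy_7 = 4.5, cz_7 = 5.5, d_7 = 1.5, h_7 = 3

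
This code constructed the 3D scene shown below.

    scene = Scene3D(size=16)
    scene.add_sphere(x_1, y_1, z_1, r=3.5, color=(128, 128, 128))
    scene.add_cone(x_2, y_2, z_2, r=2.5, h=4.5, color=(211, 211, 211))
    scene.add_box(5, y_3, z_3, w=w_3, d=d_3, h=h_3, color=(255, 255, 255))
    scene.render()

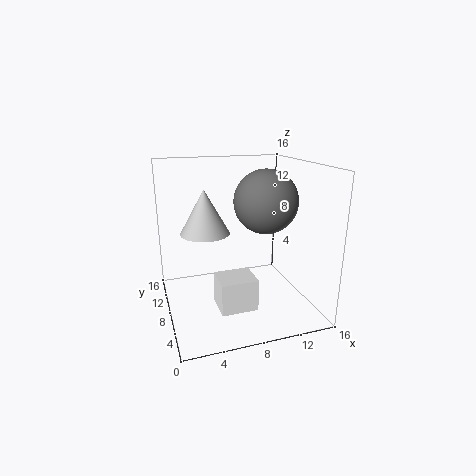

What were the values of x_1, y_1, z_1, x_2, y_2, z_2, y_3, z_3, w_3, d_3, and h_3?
x_1 = 11; y_1 = 7.5; z_1 = 12; x_2 = 4; y_2 = 6.5; z_2 = 9.5; y_3 = 4; z_3 = 1; w_3 = 4; d_3 = 3.5; h_3 = 3.5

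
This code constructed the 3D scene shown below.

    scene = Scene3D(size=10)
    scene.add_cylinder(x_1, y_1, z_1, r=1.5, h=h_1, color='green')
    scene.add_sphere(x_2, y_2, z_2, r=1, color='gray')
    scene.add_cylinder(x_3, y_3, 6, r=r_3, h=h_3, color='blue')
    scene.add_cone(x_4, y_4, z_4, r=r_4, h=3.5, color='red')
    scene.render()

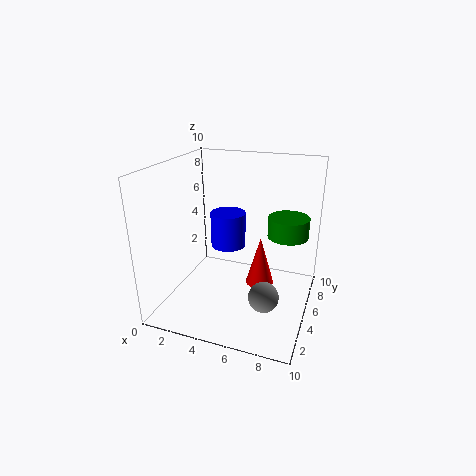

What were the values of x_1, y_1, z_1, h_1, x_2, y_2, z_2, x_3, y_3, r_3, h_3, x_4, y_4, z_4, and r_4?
x_1 = 8, y_1 = 7.5, z_1 = 4.5, h_1 = 1.5, x_2 = 7.5, y_2 = 3, z_2 = 2, x_3 = 5.5, y_3 = 2, r_3 = 1, h_3 = 2, x_4 = 6.5, y_4 = 5.5, z_4 = 1.5, r_4 = 1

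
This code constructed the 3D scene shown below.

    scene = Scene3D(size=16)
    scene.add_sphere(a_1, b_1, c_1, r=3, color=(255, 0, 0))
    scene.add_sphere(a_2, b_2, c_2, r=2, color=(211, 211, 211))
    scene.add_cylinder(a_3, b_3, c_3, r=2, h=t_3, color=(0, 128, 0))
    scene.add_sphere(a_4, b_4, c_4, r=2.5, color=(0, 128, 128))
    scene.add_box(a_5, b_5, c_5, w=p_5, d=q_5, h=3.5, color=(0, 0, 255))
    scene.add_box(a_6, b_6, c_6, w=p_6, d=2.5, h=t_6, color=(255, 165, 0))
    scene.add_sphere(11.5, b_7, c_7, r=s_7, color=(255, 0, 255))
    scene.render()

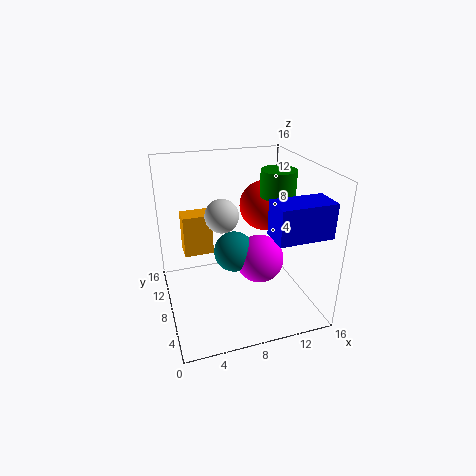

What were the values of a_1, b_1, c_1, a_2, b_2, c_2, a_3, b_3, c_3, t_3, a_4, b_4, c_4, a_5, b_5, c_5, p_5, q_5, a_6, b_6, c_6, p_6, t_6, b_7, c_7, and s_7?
a_1 = 12.5, b_1 = 11.5, c_1 = 10, a_2 = 7, b_2 = 11, c_2 = 9.5, a_3 = 13, b_3 = 9, c_3 = 12, t_3 = 3, a_4 = 8.5, b_4 = 11, c_4 = 4.5, a_5 = 9.5, b_5 = 0.5, c_5 = 10.5, p_5 = 5.5, q_5 = 3, a_6 = 2.5, b_6 = 11.5, c_6 = 4.5, p_6 = 3.5, t_6 = 5, b_7 = 10, c_7 = 3.5, s_7 = 3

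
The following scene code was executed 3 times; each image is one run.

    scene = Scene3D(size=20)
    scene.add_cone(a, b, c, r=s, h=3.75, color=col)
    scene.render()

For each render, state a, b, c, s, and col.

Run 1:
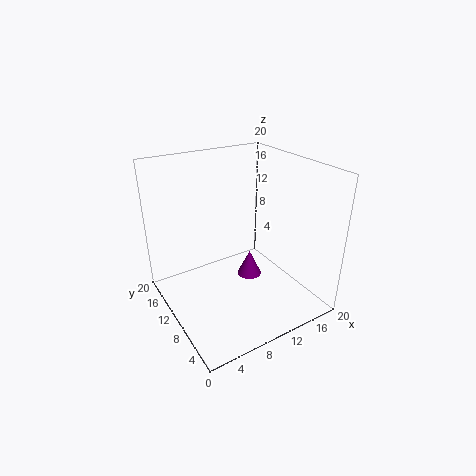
a = 12
b = 10
c = 3.5
s = 1.75
col = 'purple'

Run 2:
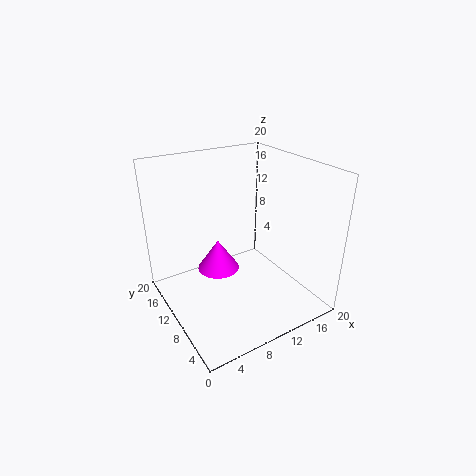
a = 5
b = 6.5
c = 9
s = 2.5
col = 'magenta'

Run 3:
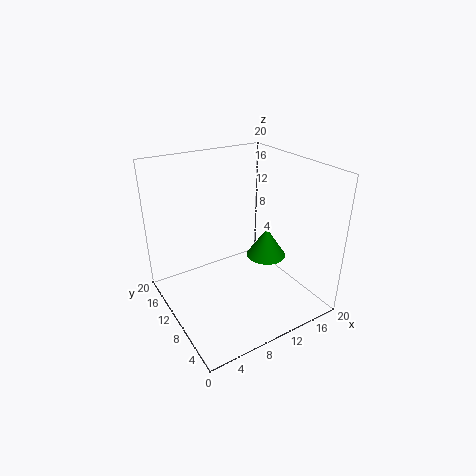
a = 11.5
b = 5.5
c = 9.25
s = 2.5
col = 'green'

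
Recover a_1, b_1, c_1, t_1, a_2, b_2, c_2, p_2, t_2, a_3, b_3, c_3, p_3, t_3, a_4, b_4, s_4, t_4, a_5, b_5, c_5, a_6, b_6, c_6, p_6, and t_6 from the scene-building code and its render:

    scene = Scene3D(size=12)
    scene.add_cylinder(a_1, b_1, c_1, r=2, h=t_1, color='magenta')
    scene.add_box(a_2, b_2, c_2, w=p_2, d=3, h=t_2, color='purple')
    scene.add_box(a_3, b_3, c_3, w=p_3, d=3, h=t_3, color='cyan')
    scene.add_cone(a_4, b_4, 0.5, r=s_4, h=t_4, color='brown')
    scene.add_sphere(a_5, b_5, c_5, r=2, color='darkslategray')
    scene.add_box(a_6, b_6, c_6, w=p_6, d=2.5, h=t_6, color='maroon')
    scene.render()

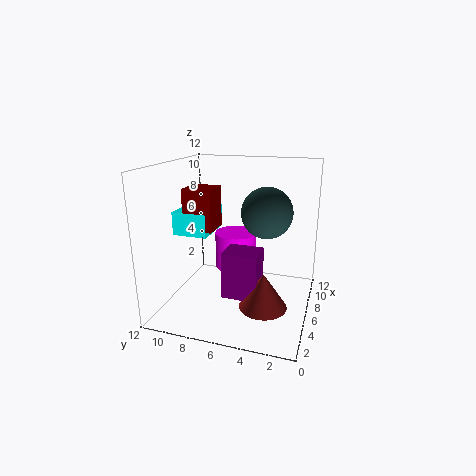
a_1 = 10
b_1 = 7.5
c_1 = 1.5
t_1 = 3.5
a_2 = 4.5
b_2 = 4
c_2 = 1
p_2 = 2.5
t_2 = 4
a_3 = 5
b_3 = 8.5
c_3 = 6
p_3 = 4
t_3 = 2
a_4 = 5
b_4 = 3.5
s_4 = 2
t_4 = 3
a_5 = 5.5
b_5 = 3.5
c_5 = 8.5
a_6 = 5
b_6 = 8
c_6 = 6.5
p_6 = 2.5
t_6 = 3.5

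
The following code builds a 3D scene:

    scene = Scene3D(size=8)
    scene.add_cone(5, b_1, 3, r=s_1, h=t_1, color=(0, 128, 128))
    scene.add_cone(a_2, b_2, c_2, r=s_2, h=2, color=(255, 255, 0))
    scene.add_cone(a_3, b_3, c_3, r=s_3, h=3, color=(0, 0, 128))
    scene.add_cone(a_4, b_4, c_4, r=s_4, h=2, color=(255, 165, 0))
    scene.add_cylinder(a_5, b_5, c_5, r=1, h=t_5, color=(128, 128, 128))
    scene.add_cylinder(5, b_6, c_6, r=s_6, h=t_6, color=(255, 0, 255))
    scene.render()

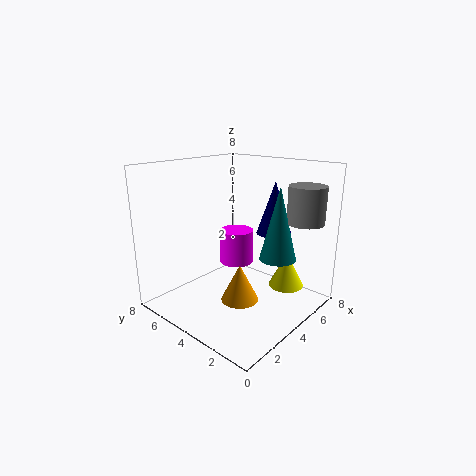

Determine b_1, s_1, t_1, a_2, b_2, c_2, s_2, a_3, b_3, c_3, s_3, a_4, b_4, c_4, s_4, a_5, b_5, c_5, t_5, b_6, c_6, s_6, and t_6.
b_1 = 2, s_1 = 1, t_1 = 4, a_2 = 6, b_2 = 2, c_2 = 1, s_2 = 1, a_3 = 6, b_3 = 3, c_3 = 4, s_3 = 1, a_4 = 3, b_4 = 3, c_4 = 1, s_4 = 1, a_5 = 6, b_5 = 1, c_5 = 5, t_5 = 2, b_6 = 5, c_6 = 2, s_6 = 1, t_6 = 2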